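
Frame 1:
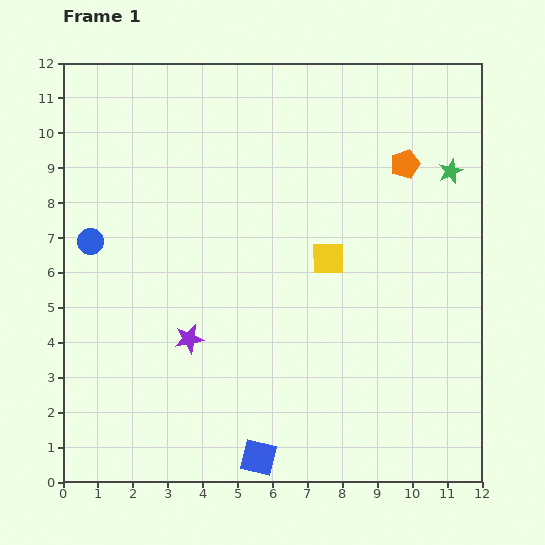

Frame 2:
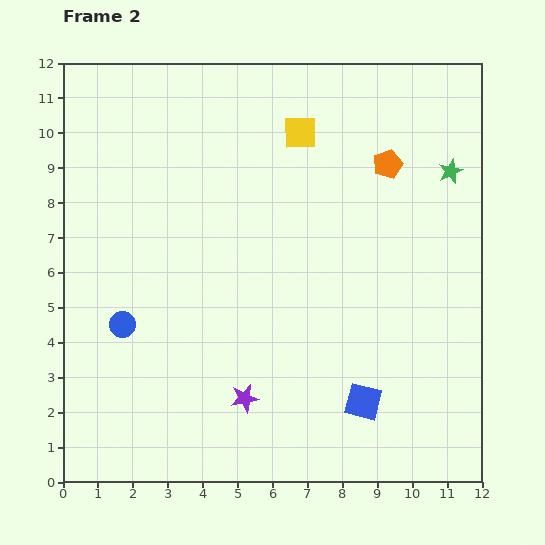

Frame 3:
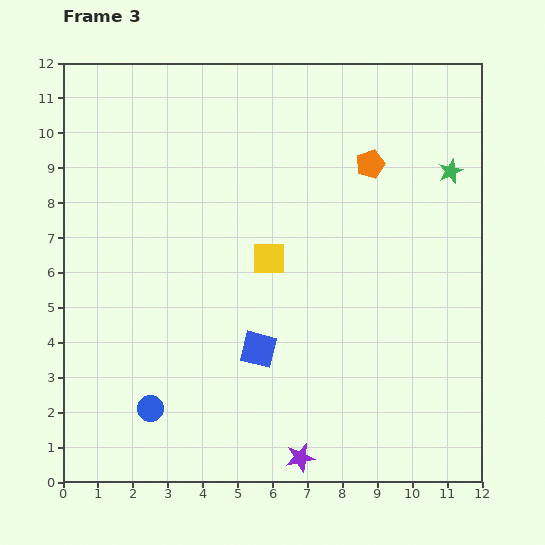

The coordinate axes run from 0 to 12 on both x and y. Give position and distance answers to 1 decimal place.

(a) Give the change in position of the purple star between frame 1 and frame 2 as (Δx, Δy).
(1.6, -1.7)

The purple star was at (3.6, 4.1) in frame 1 and (5.2, 2.4) in frame 2.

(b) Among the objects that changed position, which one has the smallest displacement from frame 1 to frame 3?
the orange pentagon

(moved 1.0)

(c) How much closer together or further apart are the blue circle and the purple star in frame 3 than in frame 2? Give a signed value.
+0.4

Distance in frame 2: 4.1. Distance in frame 3: 4.5.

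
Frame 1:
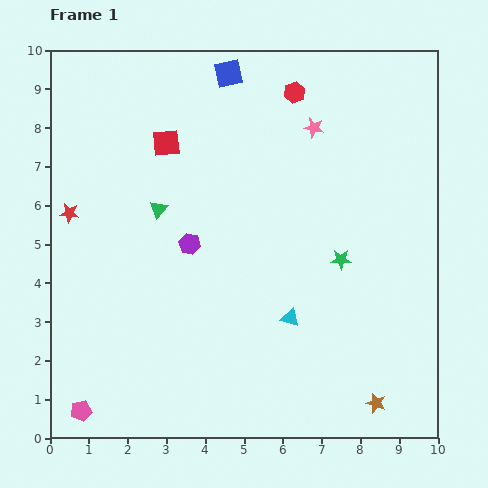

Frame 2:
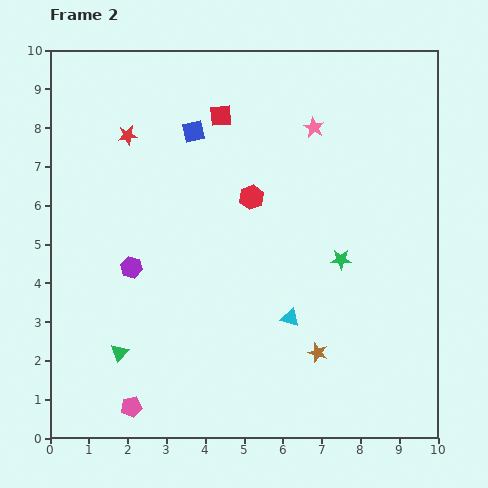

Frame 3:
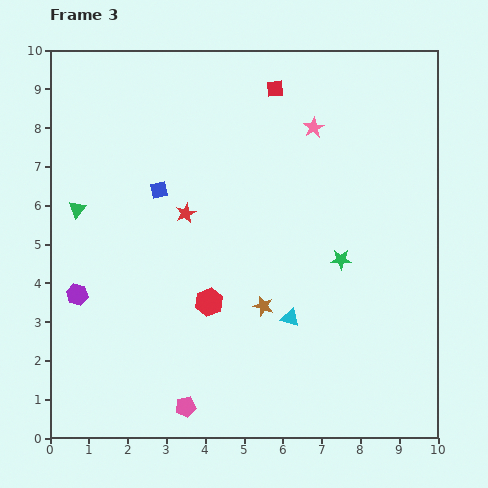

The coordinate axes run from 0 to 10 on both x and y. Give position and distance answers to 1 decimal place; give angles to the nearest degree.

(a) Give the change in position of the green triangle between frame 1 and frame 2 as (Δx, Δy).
(-1.0, -3.7)

The green triangle was at (2.8, 5.9) in frame 1 and (1.8, 2.2) in frame 2.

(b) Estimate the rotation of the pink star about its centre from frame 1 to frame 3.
30° clockwise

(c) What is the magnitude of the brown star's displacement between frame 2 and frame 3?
1.8

The brown star moved from (6.9, 2.2) to (5.5, 3.4), a distance of √(1.4² + 1.2²) ≈ 1.8.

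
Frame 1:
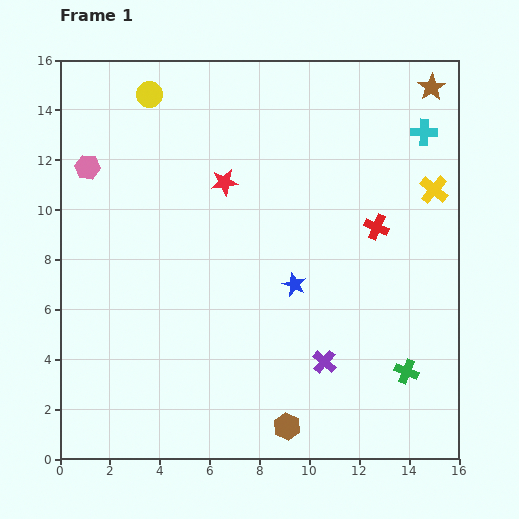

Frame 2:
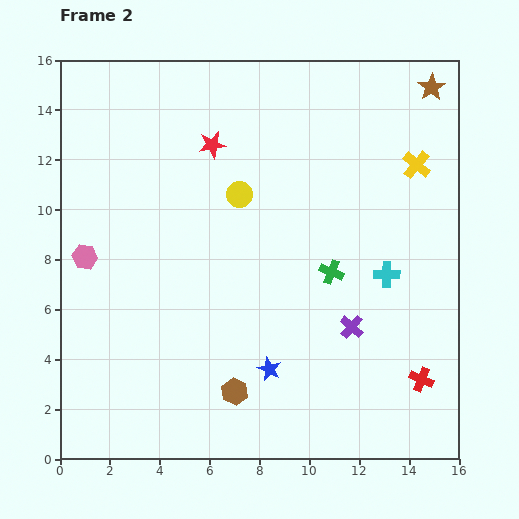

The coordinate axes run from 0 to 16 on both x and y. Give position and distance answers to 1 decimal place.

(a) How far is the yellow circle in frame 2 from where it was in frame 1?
5.4

The yellow circle moved from (3.6, 14.6) to (7.2, 10.6), a distance of √(3.6² + 4.0²) ≈ 5.4.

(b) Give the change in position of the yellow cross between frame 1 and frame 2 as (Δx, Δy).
(-0.7, 1.0)

The yellow cross was at (15.0, 10.8) in frame 1 and (14.3, 11.8) in frame 2.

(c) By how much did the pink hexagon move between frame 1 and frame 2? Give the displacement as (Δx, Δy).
(-0.1, -3.6)

The pink hexagon was at (1.1, 11.7) in frame 1 and (1.0, 8.1) in frame 2.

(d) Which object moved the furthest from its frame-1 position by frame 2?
the red cross

(moved 6.4; next 5.9)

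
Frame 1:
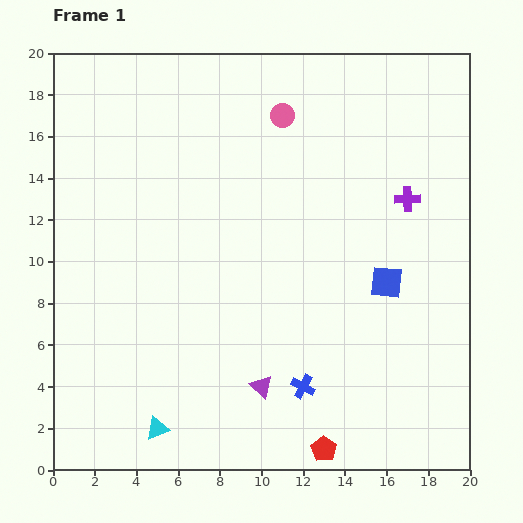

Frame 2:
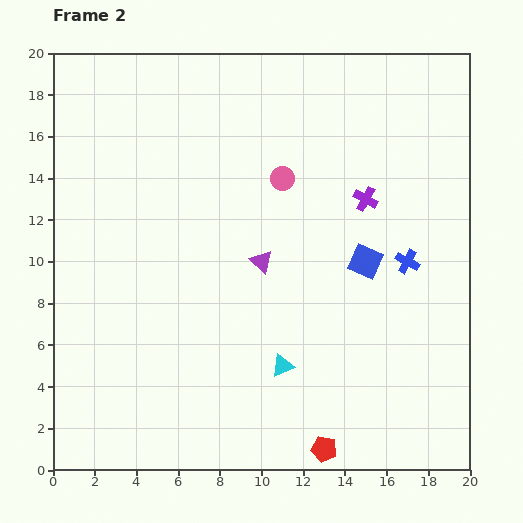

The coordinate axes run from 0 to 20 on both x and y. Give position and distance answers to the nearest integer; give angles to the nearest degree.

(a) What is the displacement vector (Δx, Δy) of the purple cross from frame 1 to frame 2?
(-2, 0)

The purple cross was at (17, 13) in frame 1 and (15, 13) in frame 2.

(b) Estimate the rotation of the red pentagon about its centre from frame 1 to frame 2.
21° counter-clockwise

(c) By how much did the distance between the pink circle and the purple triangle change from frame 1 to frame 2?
-9

Distance in frame 1: 13. Distance in frame 2: 4.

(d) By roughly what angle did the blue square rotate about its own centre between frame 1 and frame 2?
19° clockwise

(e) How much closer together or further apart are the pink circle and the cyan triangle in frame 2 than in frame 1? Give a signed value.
-7

Distance in frame 1: 16. Distance in frame 2: 9.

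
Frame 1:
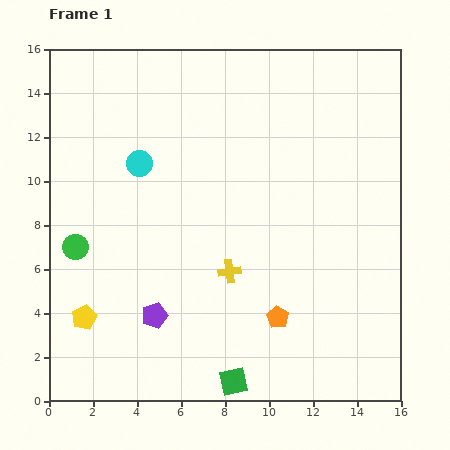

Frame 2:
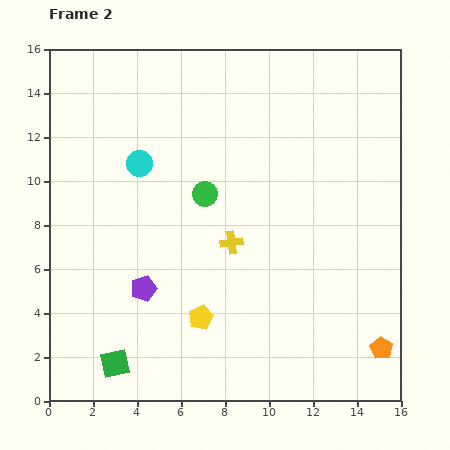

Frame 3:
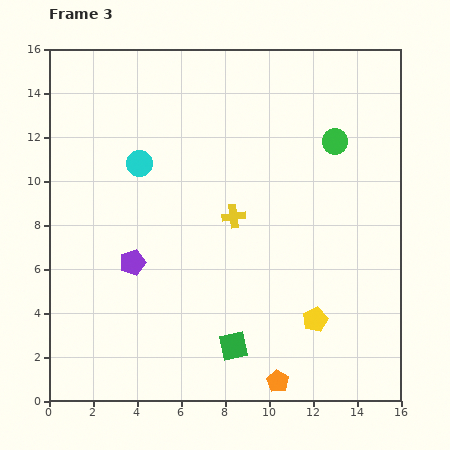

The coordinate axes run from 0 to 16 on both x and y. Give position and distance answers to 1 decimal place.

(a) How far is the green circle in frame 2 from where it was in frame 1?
6.4

The green circle moved from (1.2, 7.0) to (7.1, 9.4), a distance of √(5.9² + 2.4²) ≈ 6.4.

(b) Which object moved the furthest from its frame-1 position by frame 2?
the green circle

(moved 6.4; next 5.5)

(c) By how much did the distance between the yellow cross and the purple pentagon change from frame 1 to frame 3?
+1.2

Distance in frame 1: 3.9. Distance in frame 3: 5.1.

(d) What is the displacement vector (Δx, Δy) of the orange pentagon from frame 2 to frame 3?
(-4.7, -1.5)

The orange pentagon was at (15.1, 2.4) in frame 2 and (10.4, 0.9) in frame 3.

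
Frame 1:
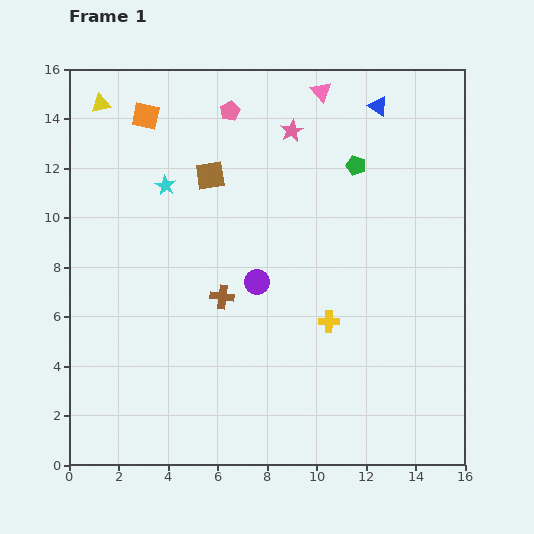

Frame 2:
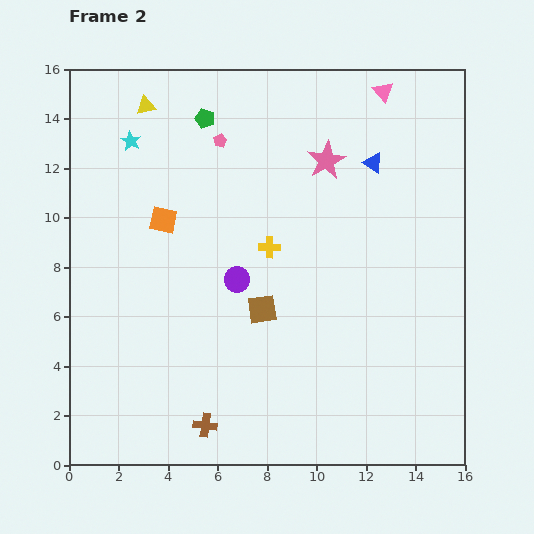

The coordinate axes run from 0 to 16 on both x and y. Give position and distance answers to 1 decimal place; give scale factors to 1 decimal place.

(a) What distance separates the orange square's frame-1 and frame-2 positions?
4.3

The orange square moved from (3.1, 14.1) to (3.8, 9.9), a distance of √(0.7² + 4.2²) ≈ 4.3.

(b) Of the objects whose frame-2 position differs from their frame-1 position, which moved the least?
the purple circle

(moved 0.8)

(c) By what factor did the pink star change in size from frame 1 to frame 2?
1.7×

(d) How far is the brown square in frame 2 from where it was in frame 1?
5.8

The brown square moved from (5.7, 11.7) to (7.8, 6.3), a distance of √(2.1² + 5.4²) ≈ 5.8.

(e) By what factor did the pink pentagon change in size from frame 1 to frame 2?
0.6×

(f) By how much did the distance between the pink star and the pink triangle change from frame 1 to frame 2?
+1.6

Distance in frame 1: 2.0. Distance in frame 2: 3.6.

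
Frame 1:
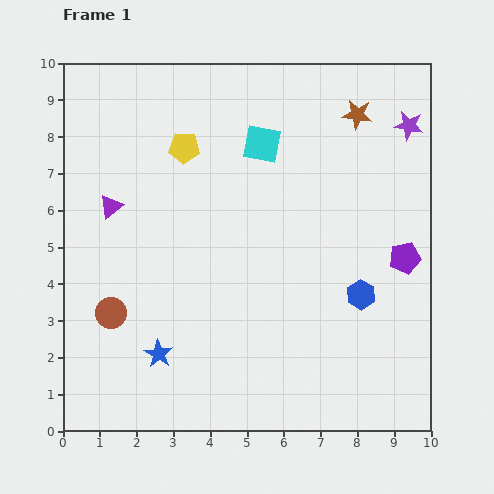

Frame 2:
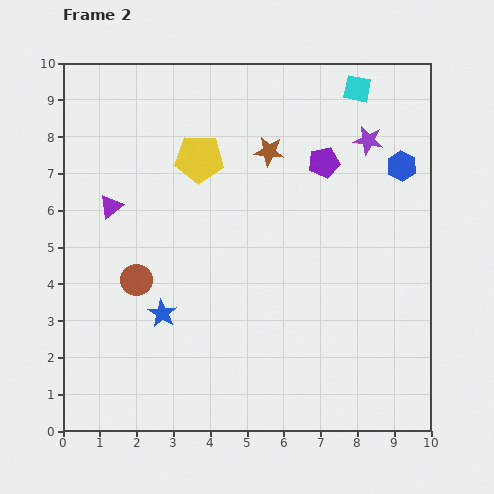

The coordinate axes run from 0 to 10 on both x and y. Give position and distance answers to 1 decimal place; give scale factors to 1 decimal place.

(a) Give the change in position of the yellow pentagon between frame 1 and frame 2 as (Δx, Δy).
(0.4, -0.3)

The yellow pentagon was at (3.3, 7.7) in frame 1 and (3.7, 7.4) in frame 2.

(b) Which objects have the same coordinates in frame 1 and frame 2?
the purple triangle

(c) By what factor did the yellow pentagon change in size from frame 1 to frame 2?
1.6×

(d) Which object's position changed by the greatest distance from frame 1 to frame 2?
the blue hexagon

(moved 3.7; next 3.4)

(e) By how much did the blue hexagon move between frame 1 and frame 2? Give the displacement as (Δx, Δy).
(1.1, 3.5)

The blue hexagon was at (8.1, 3.7) in frame 1 and (9.2, 7.2) in frame 2.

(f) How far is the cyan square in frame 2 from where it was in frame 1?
3.0

The cyan square moved from (5.4, 7.8) to (8.0, 9.3), a distance of √(2.6² + 1.5²) ≈ 3.0.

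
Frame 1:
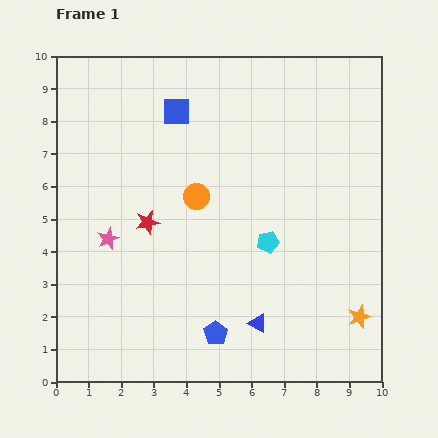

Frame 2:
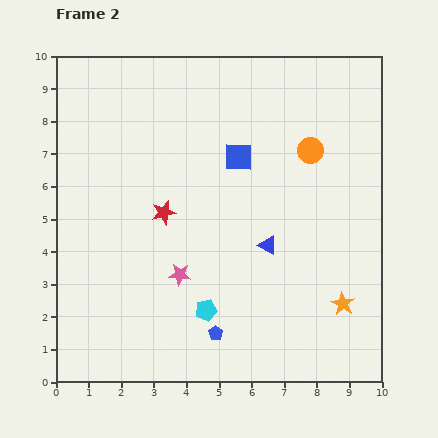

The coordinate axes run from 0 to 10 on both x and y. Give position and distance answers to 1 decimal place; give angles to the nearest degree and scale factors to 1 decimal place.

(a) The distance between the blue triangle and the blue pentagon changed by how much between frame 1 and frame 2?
+1.8

Distance in frame 1: 1.3. Distance in frame 2: 3.1.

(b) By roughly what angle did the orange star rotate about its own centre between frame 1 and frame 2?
21° counter-clockwise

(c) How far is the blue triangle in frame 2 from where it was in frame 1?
2.4

The blue triangle moved from (6.2, 1.8) to (6.5, 4.2), a distance of √(0.3² + 2.4²) ≈ 2.4.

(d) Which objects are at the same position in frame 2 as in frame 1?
the blue pentagon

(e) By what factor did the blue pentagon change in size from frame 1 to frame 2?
0.6×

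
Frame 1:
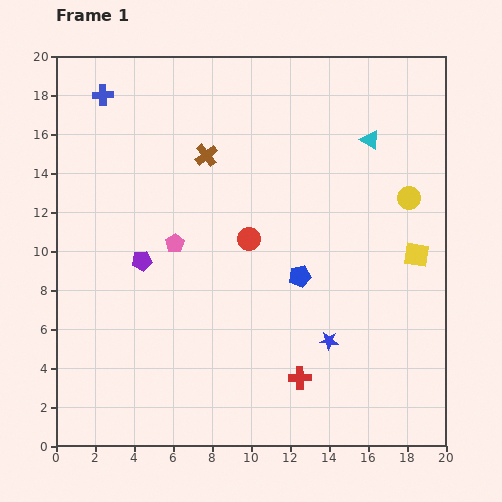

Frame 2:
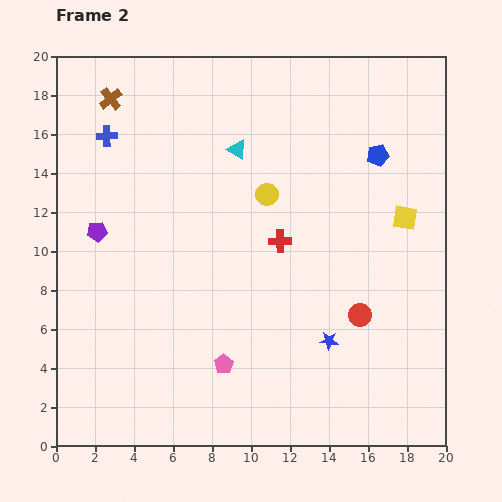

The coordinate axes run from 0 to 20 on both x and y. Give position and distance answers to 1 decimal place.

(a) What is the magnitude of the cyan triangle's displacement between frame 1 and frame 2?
6.8

The cyan triangle moved from (16.1, 15.7) to (9.3, 15.2), a distance of √(6.8² + 0.5²) ≈ 6.8.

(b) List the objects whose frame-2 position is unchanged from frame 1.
the blue star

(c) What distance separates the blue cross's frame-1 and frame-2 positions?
2.1

The blue cross moved from (2.4, 18.0) to (2.6, 15.9), a distance of √(0.2² + 2.1²) ≈ 2.1.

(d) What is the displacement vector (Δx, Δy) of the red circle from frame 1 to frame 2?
(5.7, -3.9)

The red circle was at (9.9, 10.6) in frame 1 and (15.6, 6.7) in frame 2.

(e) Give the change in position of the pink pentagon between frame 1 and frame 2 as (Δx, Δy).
(2.5, -6.2)

The pink pentagon was at (6.1, 10.4) in frame 1 and (8.6, 4.2) in frame 2.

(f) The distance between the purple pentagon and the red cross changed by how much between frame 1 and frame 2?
-0.7

Distance in frame 1: 10.1. Distance in frame 2: 9.4.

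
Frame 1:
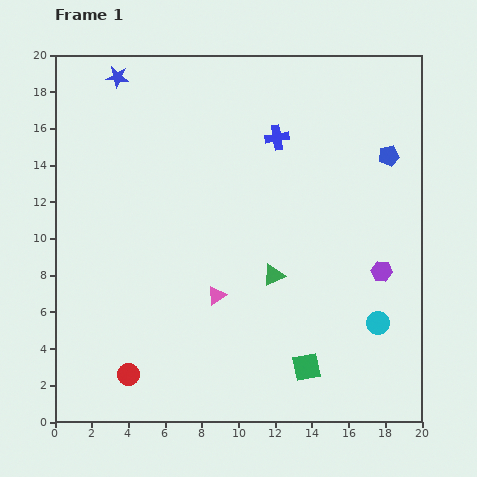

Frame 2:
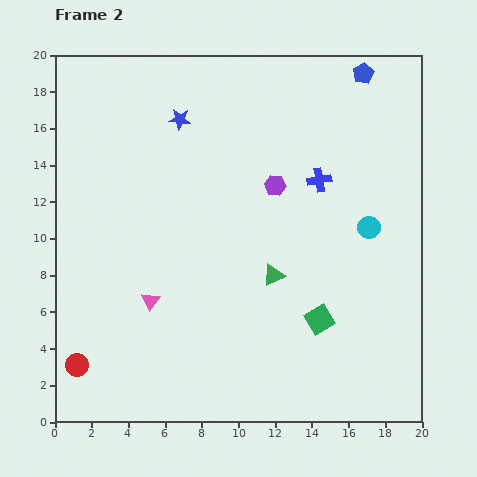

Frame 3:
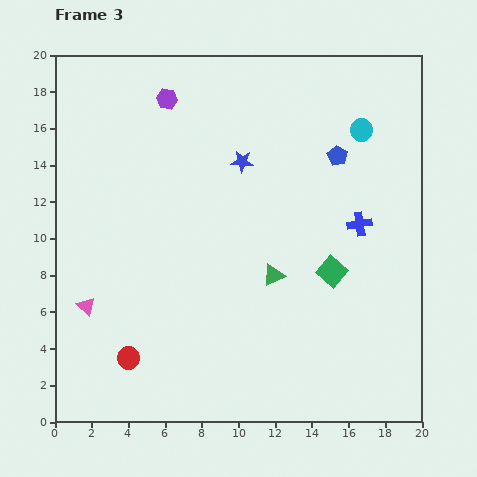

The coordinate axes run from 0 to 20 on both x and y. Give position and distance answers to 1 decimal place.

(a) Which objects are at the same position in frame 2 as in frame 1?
the green triangle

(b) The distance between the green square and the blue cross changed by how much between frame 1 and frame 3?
-9.6

Distance in frame 1: 12.6. Distance in frame 3: 3.0.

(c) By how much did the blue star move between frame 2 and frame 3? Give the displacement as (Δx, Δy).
(3.4, -2.3)

The blue star was at (6.8, 16.5) in frame 2 and (10.2, 14.2) in frame 3.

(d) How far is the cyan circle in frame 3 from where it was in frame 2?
5.3

The cyan circle moved from (17.1, 10.6) to (16.7, 15.9), a distance of √(0.4² + 5.3²) ≈ 5.3.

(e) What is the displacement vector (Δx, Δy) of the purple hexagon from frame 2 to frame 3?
(-5.9, 4.7)

The purple hexagon was at (12.0, 12.9) in frame 2 and (6.1, 17.6) in frame 3.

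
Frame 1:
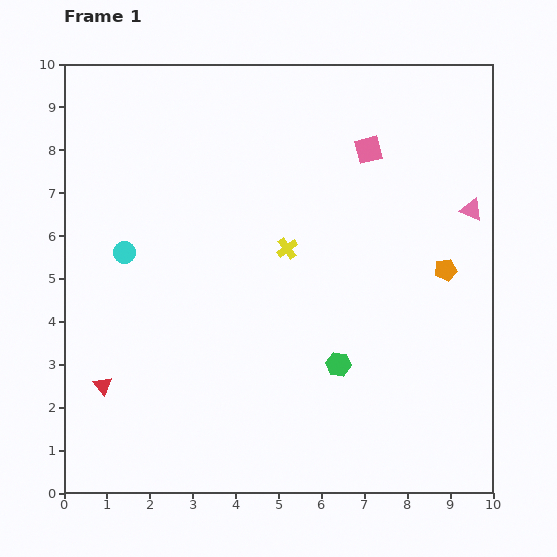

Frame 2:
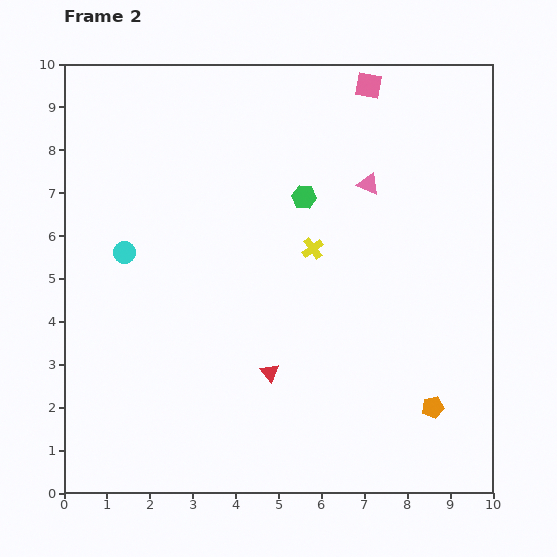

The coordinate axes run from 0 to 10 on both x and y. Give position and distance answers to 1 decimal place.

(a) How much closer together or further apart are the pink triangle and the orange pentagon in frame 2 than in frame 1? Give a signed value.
+3.9

Distance in frame 1: 1.5. Distance in frame 2: 5.4.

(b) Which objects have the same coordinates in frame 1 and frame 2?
the cyan circle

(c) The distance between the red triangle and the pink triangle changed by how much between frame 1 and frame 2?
-4.5

Distance in frame 1: 9.5. Distance in frame 2: 5.0.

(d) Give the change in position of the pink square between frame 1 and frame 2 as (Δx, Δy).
(0.0, 1.5)

The pink square was at (7.1, 8.0) in frame 1 and (7.1, 9.5) in frame 2.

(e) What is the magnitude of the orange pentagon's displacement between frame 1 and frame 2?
3.2

The orange pentagon moved from (8.9, 5.2) to (8.6, 2.0), a distance of √(0.3² + 3.2²) ≈ 3.2.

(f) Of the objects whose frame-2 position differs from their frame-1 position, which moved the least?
the yellow cross

(moved 0.6)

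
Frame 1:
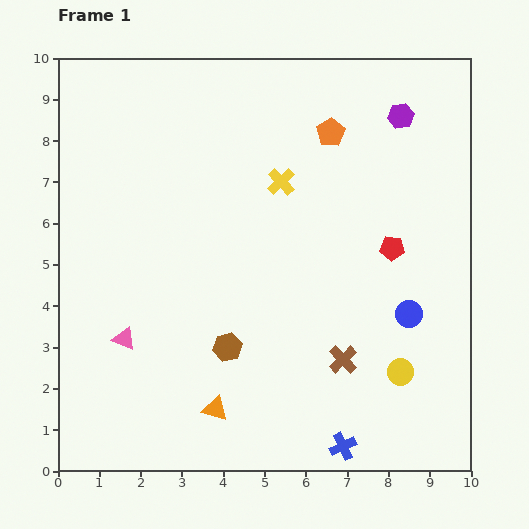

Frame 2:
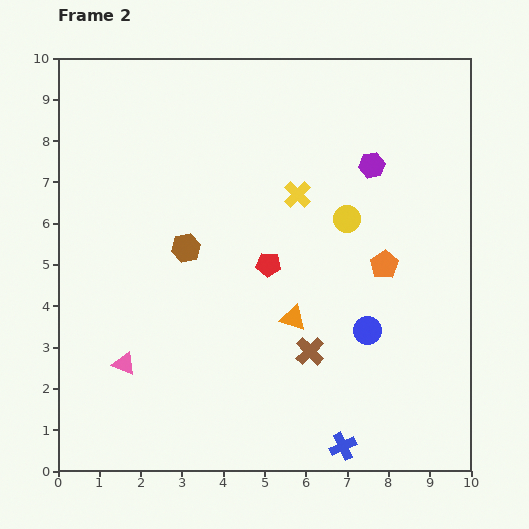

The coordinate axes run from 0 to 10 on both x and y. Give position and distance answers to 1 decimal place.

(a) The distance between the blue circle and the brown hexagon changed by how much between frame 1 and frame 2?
+0.3

Distance in frame 1: 4.5. Distance in frame 2: 4.8.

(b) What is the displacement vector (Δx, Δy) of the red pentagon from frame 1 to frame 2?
(-3.0, -0.4)

The red pentagon was at (8.1, 5.4) in frame 1 and (5.1, 5.0) in frame 2.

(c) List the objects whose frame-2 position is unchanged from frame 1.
the blue cross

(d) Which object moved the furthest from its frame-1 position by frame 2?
the yellow circle

(moved 3.9; next 3.5)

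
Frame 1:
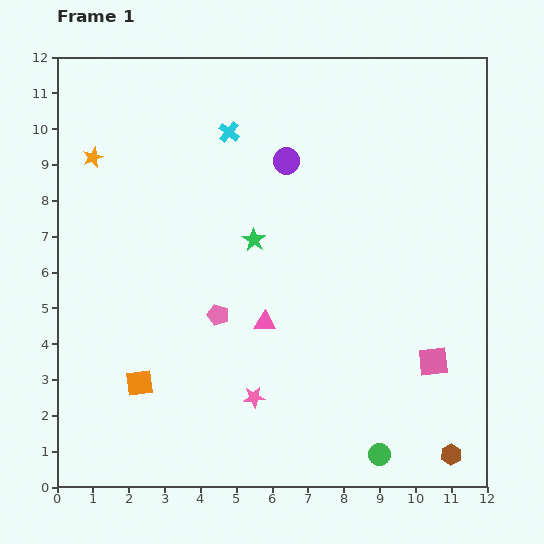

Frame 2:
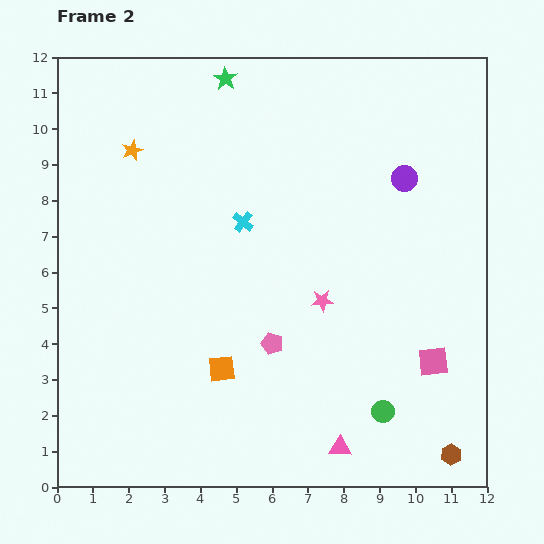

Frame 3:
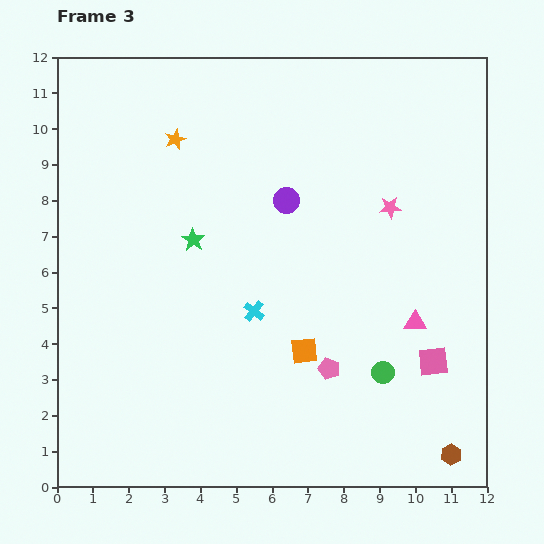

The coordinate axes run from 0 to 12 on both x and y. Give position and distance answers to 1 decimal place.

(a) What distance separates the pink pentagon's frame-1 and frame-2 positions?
1.7

The pink pentagon moved from (4.5, 4.8) to (6.0, 4.0), a distance of √(1.5² + 0.8²) ≈ 1.7.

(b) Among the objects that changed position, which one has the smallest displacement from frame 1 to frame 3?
the purple circle

(moved 1.1)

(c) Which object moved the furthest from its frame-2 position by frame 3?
the green star

(moved 4.6; next 4.1)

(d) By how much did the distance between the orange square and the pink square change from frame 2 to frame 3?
-2.3

Distance in frame 2: 5.9. Distance in frame 3: 3.6.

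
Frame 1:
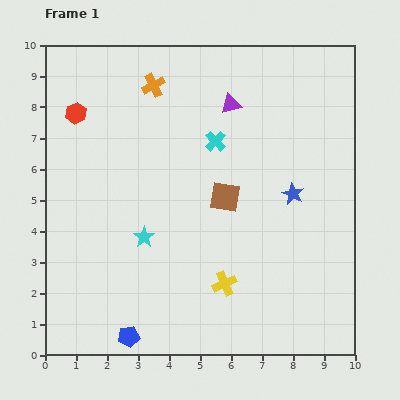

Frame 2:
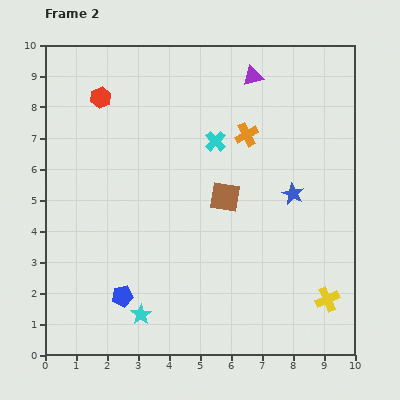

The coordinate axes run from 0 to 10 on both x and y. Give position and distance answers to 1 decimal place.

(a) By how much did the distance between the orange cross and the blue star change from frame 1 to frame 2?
-3.3

Distance in frame 1: 5.7. Distance in frame 2: 2.4.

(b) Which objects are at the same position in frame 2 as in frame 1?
the brown square, the blue star, the cyan cross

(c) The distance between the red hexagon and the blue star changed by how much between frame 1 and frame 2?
-0.6

Distance in frame 1: 7.5. Distance in frame 2: 6.9.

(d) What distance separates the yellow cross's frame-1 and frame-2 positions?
3.3

The yellow cross moved from (5.8, 2.3) to (9.1, 1.8), a distance of √(3.3² + 0.5²) ≈ 3.3.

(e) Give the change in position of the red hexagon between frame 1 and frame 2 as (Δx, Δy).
(0.8, 0.5)

The red hexagon was at (1.0, 7.8) in frame 1 and (1.8, 8.3) in frame 2.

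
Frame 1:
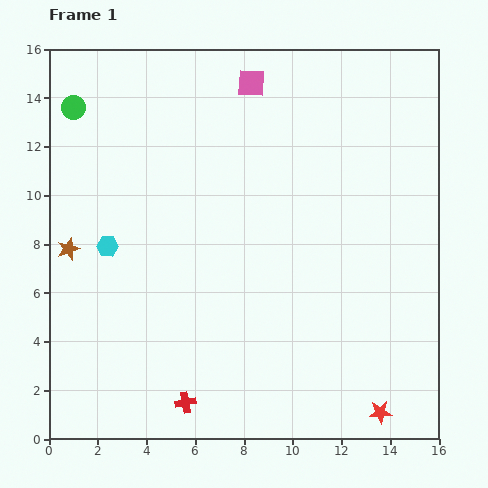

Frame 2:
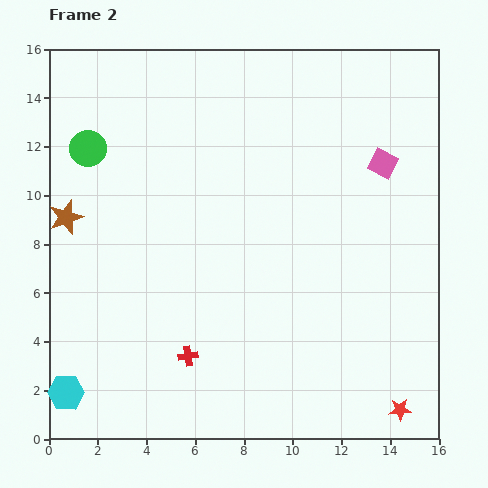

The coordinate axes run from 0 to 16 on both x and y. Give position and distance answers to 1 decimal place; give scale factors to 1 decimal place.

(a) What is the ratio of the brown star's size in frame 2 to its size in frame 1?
1.6×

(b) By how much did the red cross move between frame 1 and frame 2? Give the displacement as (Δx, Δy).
(0.1, 1.9)

The red cross was at (5.6, 1.5) in frame 1 and (5.7, 3.4) in frame 2.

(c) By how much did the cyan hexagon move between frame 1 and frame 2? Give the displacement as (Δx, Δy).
(-1.7, -6.0)

The cyan hexagon was at (2.4, 7.9) in frame 1 and (0.7, 1.9) in frame 2.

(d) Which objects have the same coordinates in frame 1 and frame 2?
none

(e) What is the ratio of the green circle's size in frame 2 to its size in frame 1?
1.5×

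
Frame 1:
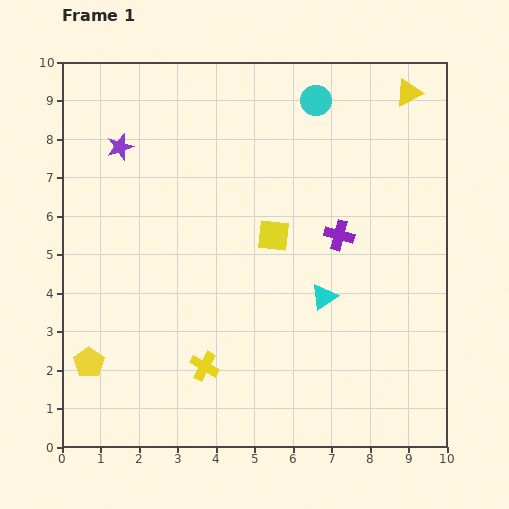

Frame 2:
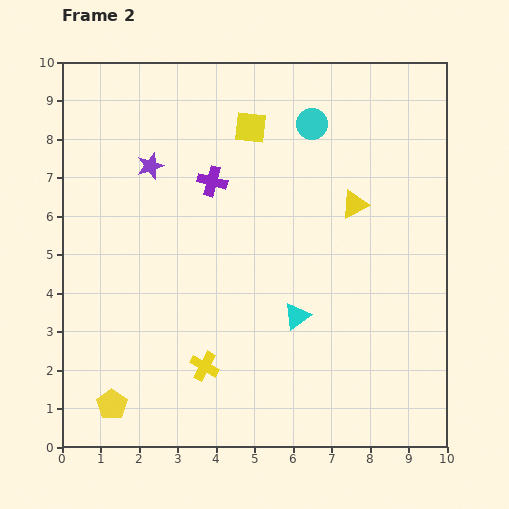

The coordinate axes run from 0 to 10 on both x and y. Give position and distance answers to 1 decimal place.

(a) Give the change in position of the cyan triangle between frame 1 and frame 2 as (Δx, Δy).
(-0.7, -0.5)

The cyan triangle was at (6.8, 3.9) in frame 1 and (6.1, 3.4) in frame 2.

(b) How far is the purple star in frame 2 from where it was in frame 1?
0.9

The purple star moved from (1.5, 7.8) to (2.3, 7.3), a distance of √(0.8² + 0.5²) ≈ 0.9.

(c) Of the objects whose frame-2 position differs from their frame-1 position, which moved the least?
the cyan circle

(moved 0.6)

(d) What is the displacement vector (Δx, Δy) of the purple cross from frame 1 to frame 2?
(-3.3, 1.4)

The purple cross was at (7.2, 5.5) in frame 1 and (3.9, 6.9) in frame 2.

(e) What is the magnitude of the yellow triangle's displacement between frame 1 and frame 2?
3.2

The yellow triangle moved from (9.0, 9.2) to (7.6, 6.3), a distance of √(1.4² + 2.9²) ≈ 3.2.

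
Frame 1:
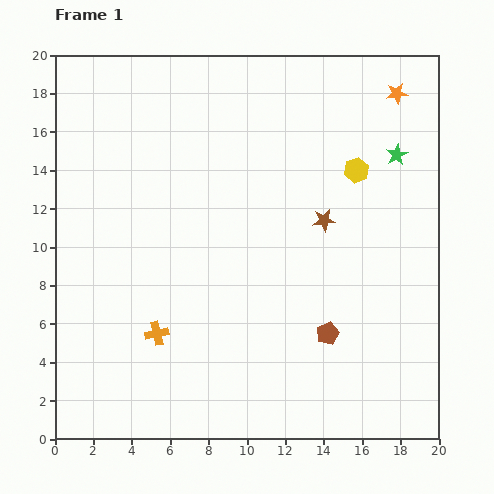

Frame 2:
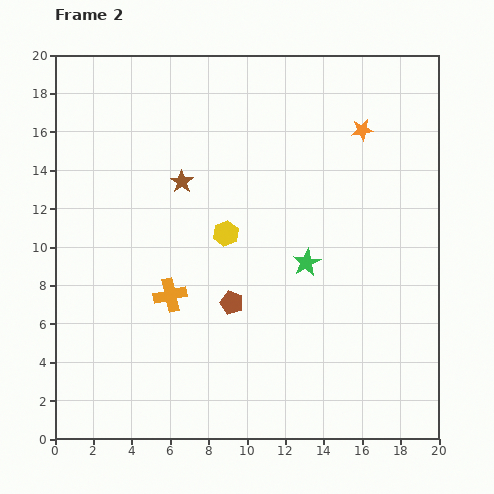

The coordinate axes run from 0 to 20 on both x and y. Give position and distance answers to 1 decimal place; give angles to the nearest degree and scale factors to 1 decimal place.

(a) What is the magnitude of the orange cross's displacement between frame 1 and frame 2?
2.1

The orange cross moved from (5.3, 5.5) to (6.0, 7.5), a distance of √(0.7² + 2.0²) ≈ 2.1.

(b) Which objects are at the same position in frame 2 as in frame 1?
none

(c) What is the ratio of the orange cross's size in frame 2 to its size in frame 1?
1.4×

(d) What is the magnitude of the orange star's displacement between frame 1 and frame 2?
2.6

The orange star moved from (17.8, 18.0) to (16.0, 16.1), a distance of √(1.8² + 1.9²) ≈ 2.6.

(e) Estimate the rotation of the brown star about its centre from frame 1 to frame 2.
31° counter-clockwise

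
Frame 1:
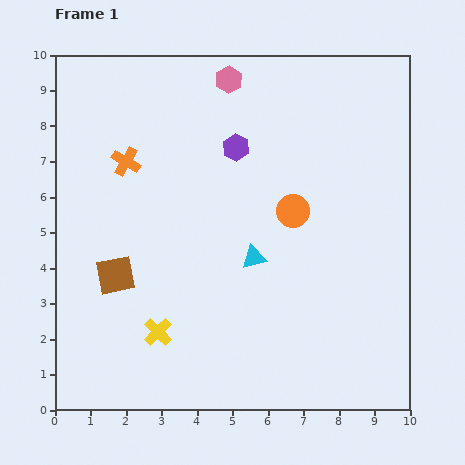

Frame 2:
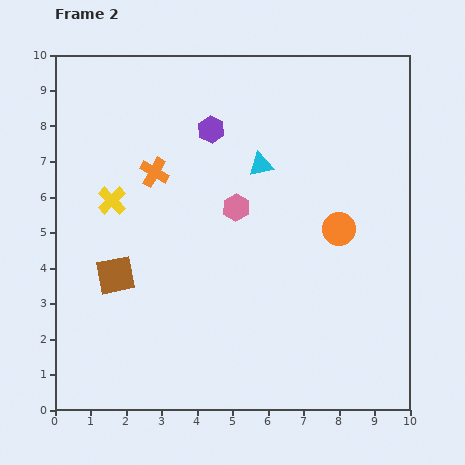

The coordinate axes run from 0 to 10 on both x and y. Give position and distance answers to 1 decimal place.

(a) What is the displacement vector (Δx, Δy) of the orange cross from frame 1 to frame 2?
(0.8, -0.3)

The orange cross was at (2.0, 7.0) in frame 1 and (2.8, 6.7) in frame 2.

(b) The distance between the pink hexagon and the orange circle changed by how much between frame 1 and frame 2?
-1.1

Distance in frame 1: 4.1. Distance in frame 2: 3.0.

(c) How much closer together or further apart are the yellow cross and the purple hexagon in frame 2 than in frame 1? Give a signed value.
-2.2

Distance in frame 1: 5.6. Distance in frame 2: 3.4.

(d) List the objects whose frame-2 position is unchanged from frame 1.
the brown square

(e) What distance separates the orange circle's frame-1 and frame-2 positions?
1.4

The orange circle moved from (6.7, 5.6) to (8.0, 5.1), a distance of √(1.3² + 0.5²) ≈ 1.4.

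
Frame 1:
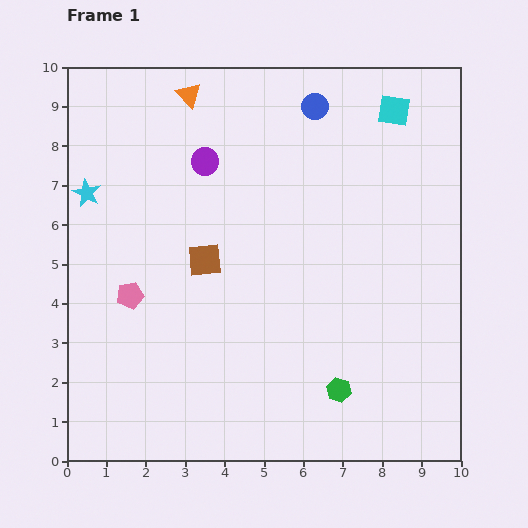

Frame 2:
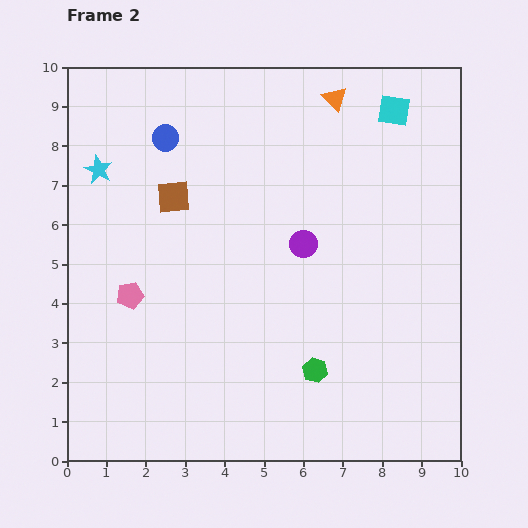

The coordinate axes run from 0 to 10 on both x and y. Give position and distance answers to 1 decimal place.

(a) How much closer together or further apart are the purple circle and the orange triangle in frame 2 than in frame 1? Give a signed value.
+2.1

Distance in frame 1: 1.7. Distance in frame 2: 3.8.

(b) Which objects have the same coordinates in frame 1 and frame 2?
the pink pentagon, the cyan square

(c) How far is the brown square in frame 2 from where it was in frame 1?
1.8

The brown square moved from (3.5, 5.1) to (2.7, 6.7), a distance of √(0.8² + 1.6²) ≈ 1.8.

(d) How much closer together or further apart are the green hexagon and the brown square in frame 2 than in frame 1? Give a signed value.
+1.0

Distance in frame 1: 4.7. Distance in frame 2: 5.7.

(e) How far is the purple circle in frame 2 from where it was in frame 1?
3.3

The purple circle moved from (3.5, 7.6) to (6.0, 5.5), a distance of √(2.5² + 2.1²) ≈ 3.3.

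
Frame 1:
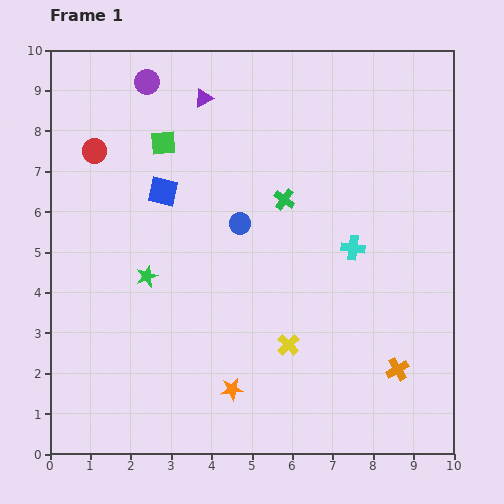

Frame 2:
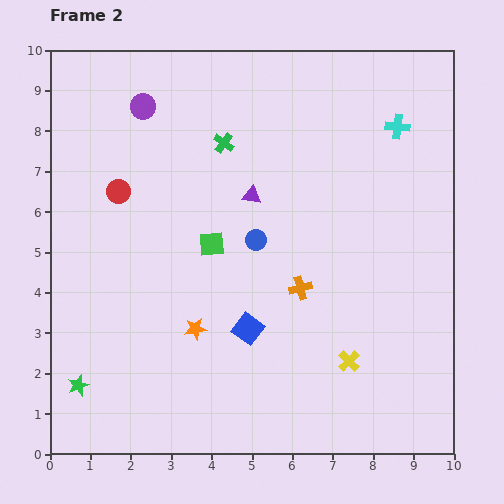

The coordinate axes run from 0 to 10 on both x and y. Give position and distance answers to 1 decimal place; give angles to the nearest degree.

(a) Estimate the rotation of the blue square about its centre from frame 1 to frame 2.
23° clockwise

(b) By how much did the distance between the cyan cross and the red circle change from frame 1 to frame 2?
+0.3

Distance in frame 1: 6.8. Distance in frame 2: 7.1.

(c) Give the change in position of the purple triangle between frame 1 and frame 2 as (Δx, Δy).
(1.2, -2.4)

The purple triangle was at (3.8, 8.8) in frame 1 and (5.0, 6.4) in frame 2.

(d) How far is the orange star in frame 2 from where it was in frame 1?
1.7

The orange star moved from (4.5, 1.6) to (3.6, 3.1), a distance of √(0.9² + 1.5²) ≈ 1.7.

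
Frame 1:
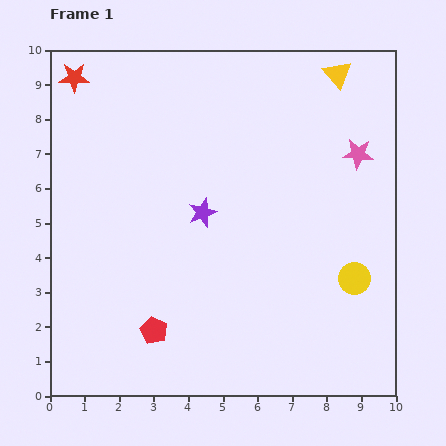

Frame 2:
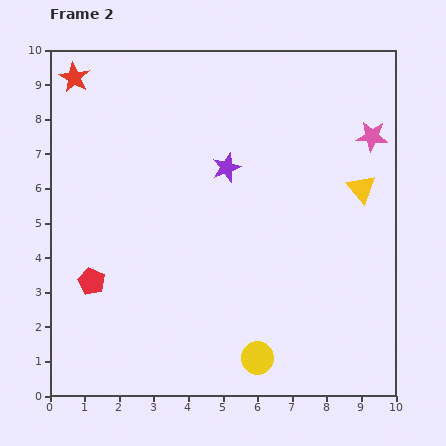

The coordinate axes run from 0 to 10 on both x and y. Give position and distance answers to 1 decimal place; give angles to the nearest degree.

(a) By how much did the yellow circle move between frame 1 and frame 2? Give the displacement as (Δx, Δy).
(-2.8, -2.3)

The yellow circle was at (8.8, 3.4) in frame 1 and (6.0, 1.1) in frame 2.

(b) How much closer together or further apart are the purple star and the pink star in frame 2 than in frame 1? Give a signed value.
-0.5

Distance in frame 1: 4.8. Distance in frame 2: 4.3.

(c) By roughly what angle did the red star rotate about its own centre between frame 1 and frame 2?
29° clockwise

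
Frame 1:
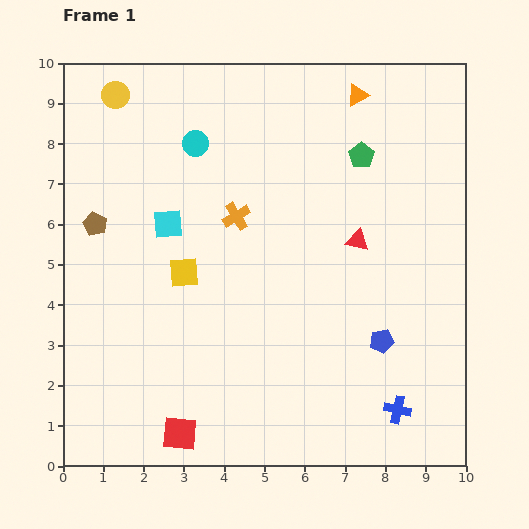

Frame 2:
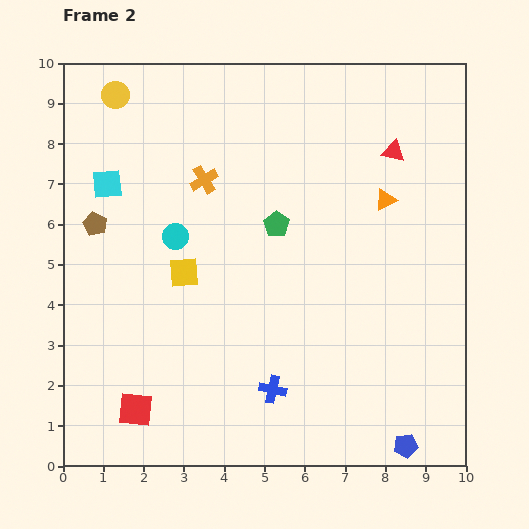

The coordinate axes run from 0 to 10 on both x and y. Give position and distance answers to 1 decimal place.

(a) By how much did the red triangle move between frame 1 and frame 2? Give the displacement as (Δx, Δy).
(0.9, 2.2)

The red triangle was at (7.3, 5.6) in frame 1 and (8.2, 7.8) in frame 2.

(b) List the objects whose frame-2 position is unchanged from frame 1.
the yellow circle, the brown pentagon, the yellow square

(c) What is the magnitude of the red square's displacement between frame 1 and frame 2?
1.3

The red square moved from (2.9, 0.8) to (1.8, 1.4), a distance of √(1.1² + 0.6²) ≈ 1.3.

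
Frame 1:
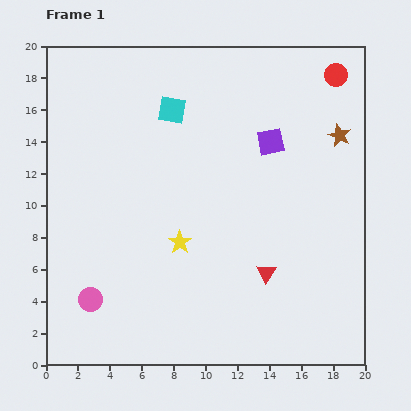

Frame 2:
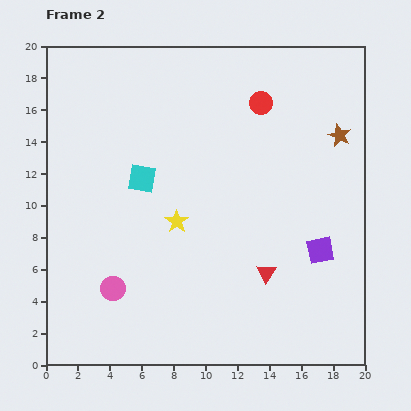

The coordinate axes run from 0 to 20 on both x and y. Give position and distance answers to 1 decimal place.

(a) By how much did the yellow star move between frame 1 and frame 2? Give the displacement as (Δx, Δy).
(-0.2, 1.3)

The yellow star was at (8.4, 7.7) in frame 1 and (8.2, 9.0) in frame 2.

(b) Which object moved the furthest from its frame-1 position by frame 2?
the purple square

(moved 7.5; next 5.0)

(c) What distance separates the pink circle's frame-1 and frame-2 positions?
1.6

The pink circle moved from (2.8, 4.1) to (4.2, 4.8), a distance of √(1.4² + 0.7²) ≈ 1.6.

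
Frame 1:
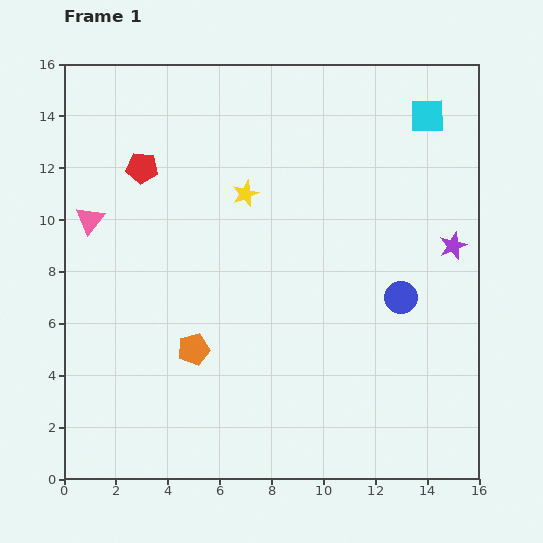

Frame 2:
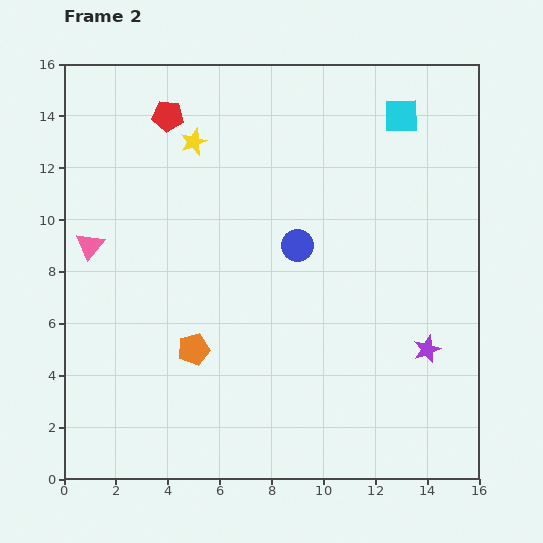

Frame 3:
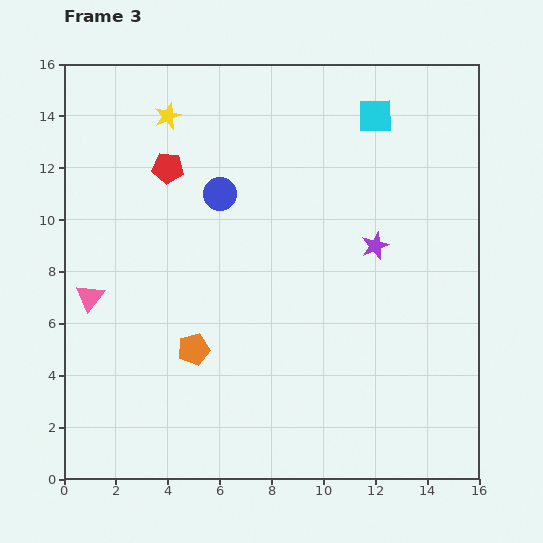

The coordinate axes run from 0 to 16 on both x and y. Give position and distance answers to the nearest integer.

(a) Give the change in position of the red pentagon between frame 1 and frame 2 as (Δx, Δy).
(1, 2)

The red pentagon was at (3, 12) in frame 1 and (4, 14) in frame 2.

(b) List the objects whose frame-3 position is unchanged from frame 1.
the orange pentagon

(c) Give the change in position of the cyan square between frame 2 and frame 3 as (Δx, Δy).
(-1, 0)

The cyan square was at (13, 14) in frame 2 and (12, 14) in frame 3.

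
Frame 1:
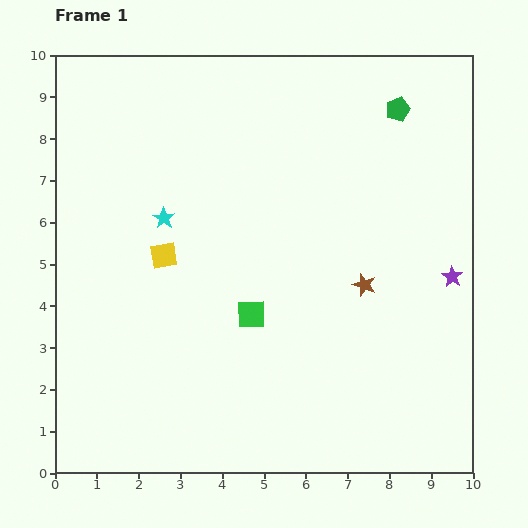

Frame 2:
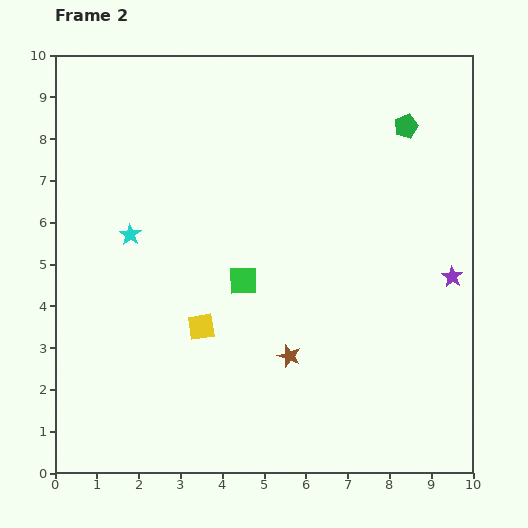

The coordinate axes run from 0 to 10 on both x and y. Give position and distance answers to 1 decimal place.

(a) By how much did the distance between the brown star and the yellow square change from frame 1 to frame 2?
-2.7

Distance in frame 1: 4.9. Distance in frame 2: 2.2.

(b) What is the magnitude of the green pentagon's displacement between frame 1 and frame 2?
0.4

The green pentagon moved from (8.2, 8.7) to (8.4, 8.3), a distance of √(0.2² + 0.4²) ≈ 0.4.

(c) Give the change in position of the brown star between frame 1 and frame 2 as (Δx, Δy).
(-1.8, -1.7)

The brown star was at (7.4, 4.5) in frame 1 and (5.6, 2.8) in frame 2.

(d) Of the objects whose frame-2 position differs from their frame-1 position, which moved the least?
the green pentagon

(moved 0.4)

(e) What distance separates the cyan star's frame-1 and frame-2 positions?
0.9

The cyan star moved from (2.6, 6.1) to (1.8, 5.7), a distance of √(0.8² + 0.4²) ≈ 0.9.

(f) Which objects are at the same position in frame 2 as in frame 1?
the purple star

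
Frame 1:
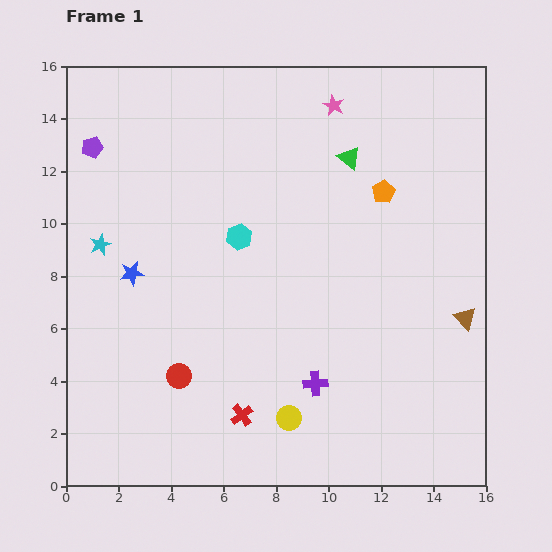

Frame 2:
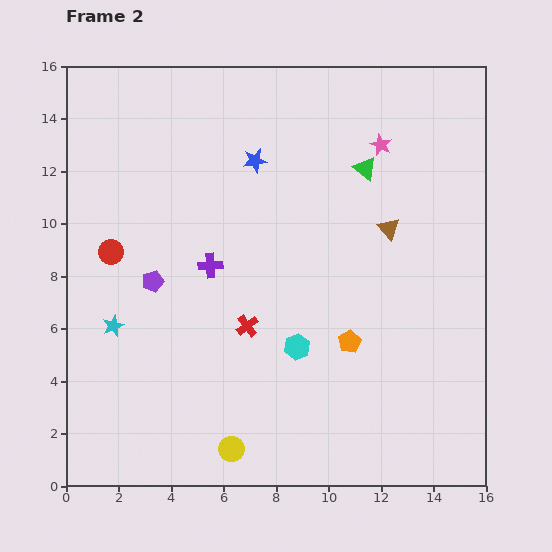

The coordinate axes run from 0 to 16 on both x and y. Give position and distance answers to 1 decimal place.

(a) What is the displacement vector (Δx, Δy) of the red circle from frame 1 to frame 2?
(-2.6, 4.7)

The red circle was at (4.3, 4.2) in frame 1 and (1.7, 8.9) in frame 2.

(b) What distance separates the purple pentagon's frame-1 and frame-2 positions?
5.6

The purple pentagon moved from (1.0, 12.9) to (3.3, 7.8), a distance of √(2.3² + 5.1²) ≈ 5.6.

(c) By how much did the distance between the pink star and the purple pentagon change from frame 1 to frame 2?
+0.8

Distance in frame 1: 9.3. Distance in frame 2: 10.1.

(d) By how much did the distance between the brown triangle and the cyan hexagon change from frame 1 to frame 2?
-3.4

Distance in frame 1: 9.1. Distance in frame 2: 5.7.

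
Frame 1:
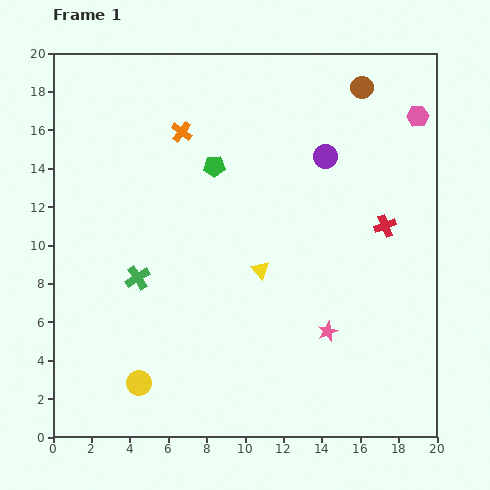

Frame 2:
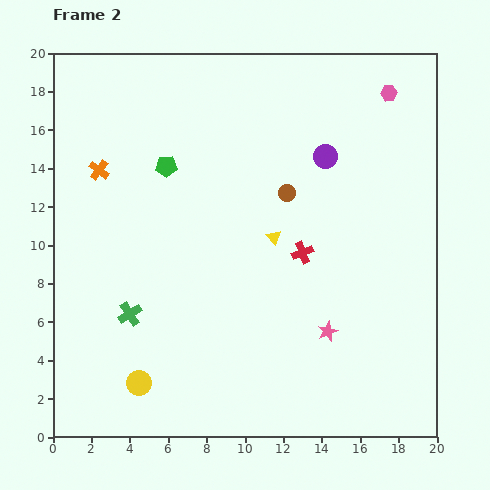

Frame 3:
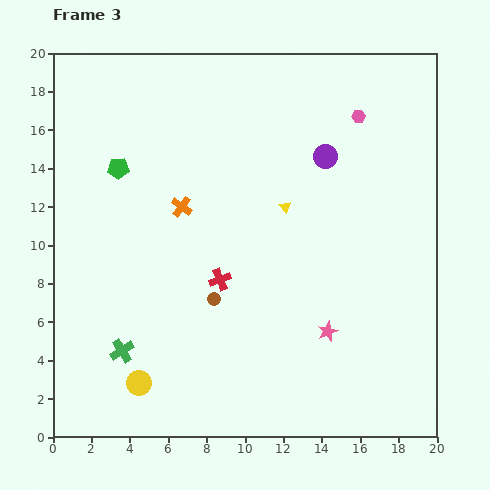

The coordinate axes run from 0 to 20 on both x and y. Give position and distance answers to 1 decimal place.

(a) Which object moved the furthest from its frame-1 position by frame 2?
the brown circle

(moved 6.7; next 4.7)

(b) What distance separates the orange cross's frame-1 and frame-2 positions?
4.7

The orange cross moved from (6.7, 15.9) to (2.4, 13.9), a distance of √(4.3² + 2.0²) ≈ 4.7.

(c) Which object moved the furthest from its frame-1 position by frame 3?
the brown circle

(moved 13.4; next 9.0)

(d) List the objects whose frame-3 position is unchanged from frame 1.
the purple circle, the yellow circle, the pink star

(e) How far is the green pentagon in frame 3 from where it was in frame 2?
2.5

The green pentagon moved from (5.9, 14.1) to (3.4, 14.0), a distance of √(2.5² + 0.1²) ≈ 2.5.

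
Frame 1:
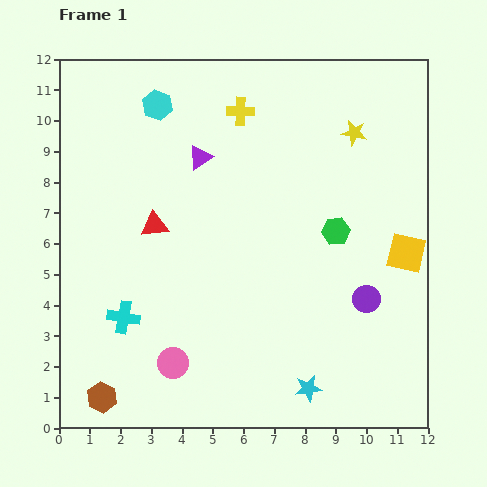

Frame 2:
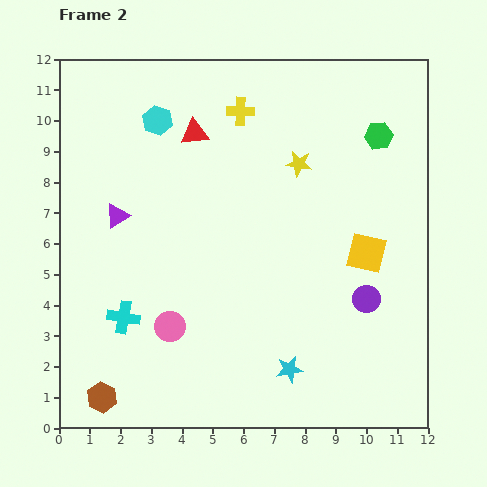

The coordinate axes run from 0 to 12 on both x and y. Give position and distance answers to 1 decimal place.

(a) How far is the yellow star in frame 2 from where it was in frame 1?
2.1

The yellow star moved from (9.6, 9.6) to (7.8, 8.6), a distance of √(1.8² + 1.0²) ≈ 2.1.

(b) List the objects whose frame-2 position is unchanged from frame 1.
the purple circle, the yellow cross, the brown hexagon, the cyan cross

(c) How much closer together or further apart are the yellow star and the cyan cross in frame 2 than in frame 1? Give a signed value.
-2.0

Distance in frame 1: 9.6. Distance in frame 2: 7.6.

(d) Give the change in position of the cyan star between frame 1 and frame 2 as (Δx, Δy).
(-0.6, 0.6)

The cyan star was at (8.1, 1.3) in frame 1 and (7.5, 1.9) in frame 2.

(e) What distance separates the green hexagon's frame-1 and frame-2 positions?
3.4

The green hexagon moved from (9.0, 6.4) to (10.4, 9.5), a distance of √(1.4² + 3.1²) ≈ 3.4.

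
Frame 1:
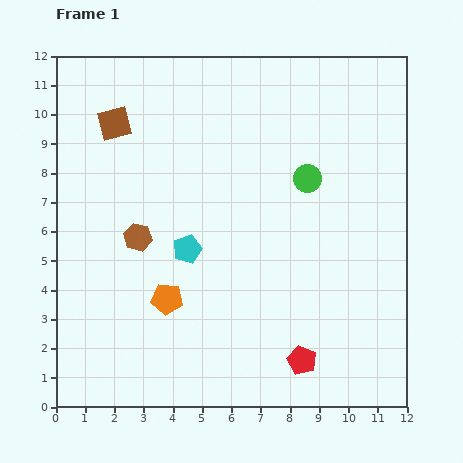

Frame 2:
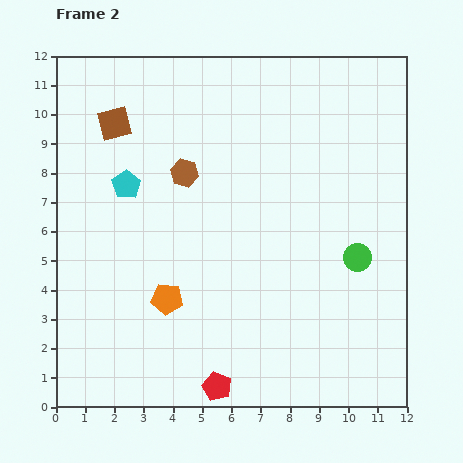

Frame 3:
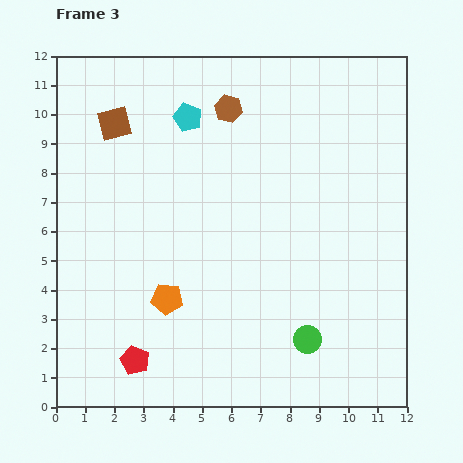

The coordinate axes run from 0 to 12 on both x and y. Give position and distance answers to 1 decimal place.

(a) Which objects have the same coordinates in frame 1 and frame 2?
the orange pentagon, the brown square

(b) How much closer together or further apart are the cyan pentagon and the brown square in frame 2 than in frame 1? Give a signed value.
-2.9

Distance in frame 1: 5.0. Distance in frame 2: 2.1.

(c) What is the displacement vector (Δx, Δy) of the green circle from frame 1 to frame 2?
(1.7, -2.7)

The green circle was at (8.6, 7.8) in frame 1 and (10.3, 5.1) in frame 2.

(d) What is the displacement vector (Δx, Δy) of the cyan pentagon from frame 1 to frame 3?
(0.0, 4.5)

The cyan pentagon was at (4.5, 5.4) in frame 1 and (4.5, 9.9) in frame 3.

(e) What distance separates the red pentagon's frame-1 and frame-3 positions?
5.7

The red pentagon moved from (8.4, 1.6) to (2.7, 1.6), a distance of √(5.7² + 0.0²) ≈ 5.7.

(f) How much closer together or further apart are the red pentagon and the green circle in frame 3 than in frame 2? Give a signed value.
-0.6

Distance in frame 2: 6.5. Distance in frame 3: 5.9.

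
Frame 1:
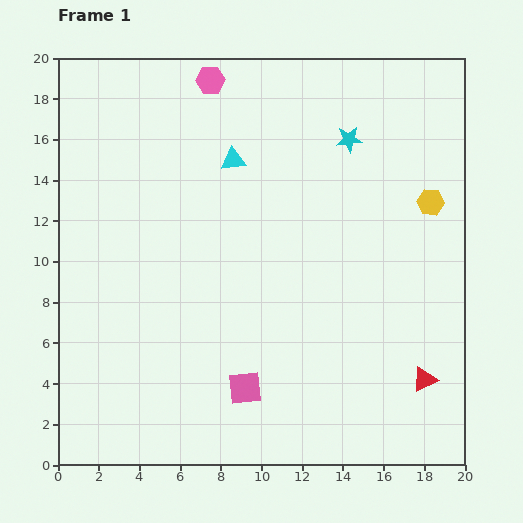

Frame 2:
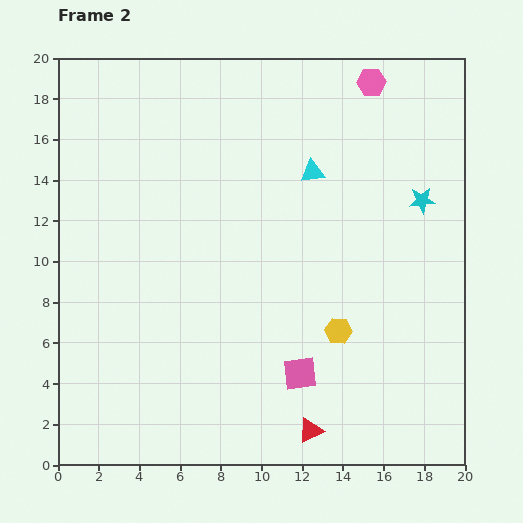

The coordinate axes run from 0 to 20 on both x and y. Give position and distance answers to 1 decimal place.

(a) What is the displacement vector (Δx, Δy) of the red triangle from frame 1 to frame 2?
(-5.6, -2.5)

The red triangle was at (18.0, 4.2) in frame 1 and (12.4, 1.7) in frame 2.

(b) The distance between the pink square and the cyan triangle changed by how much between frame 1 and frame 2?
-1.3

Distance in frame 1: 11.2. Distance in frame 2: 9.9.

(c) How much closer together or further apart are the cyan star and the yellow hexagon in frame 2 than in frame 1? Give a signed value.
+2.5

Distance in frame 1: 5.1. Distance in frame 2: 7.6.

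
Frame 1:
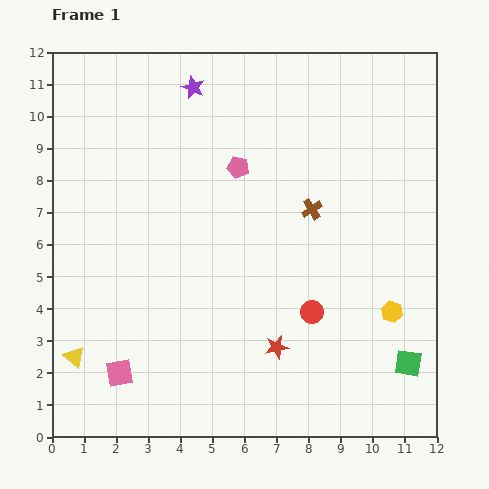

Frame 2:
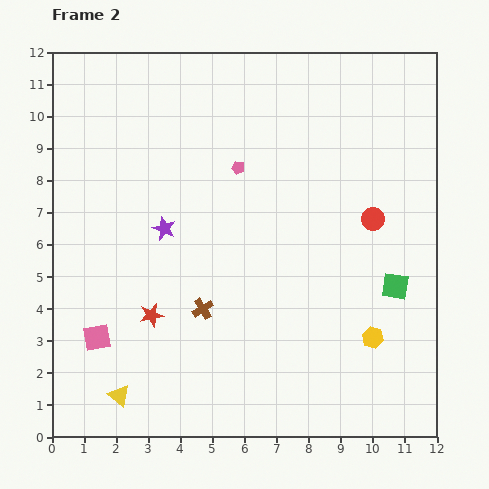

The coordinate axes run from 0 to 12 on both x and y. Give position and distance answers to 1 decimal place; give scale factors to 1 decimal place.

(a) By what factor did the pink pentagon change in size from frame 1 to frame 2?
0.6×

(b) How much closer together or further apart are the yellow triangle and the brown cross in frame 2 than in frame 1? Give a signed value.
-5.0

Distance in frame 1: 8.7. Distance in frame 2: 3.7.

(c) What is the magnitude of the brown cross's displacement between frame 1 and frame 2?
4.6

The brown cross moved from (8.1, 7.1) to (4.7, 4.0), a distance of √(3.4² + 3.1²) ≈ 4.6.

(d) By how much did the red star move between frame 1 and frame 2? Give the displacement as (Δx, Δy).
(-3.9, 1.0)

The red star was at (7.0, 2.8) in frame 1 and (3.1, 3.8) in frame 2.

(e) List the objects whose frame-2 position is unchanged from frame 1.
the pink pentagon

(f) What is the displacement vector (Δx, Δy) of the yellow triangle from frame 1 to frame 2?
(1.4, -1.2)

The yellow triangle was at (0.7, 2.5) in frame 1 and (2.1, 1.3) in frame 2.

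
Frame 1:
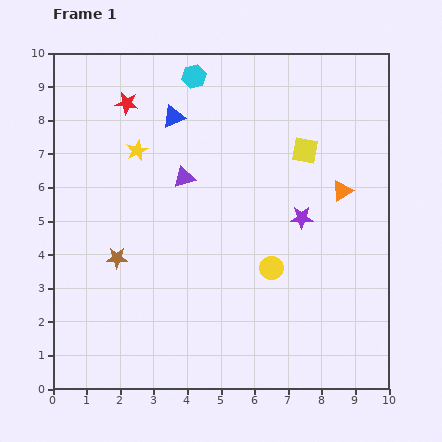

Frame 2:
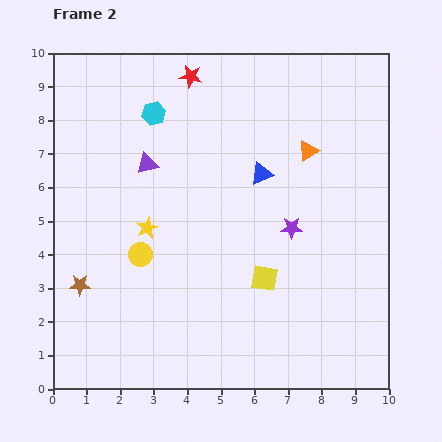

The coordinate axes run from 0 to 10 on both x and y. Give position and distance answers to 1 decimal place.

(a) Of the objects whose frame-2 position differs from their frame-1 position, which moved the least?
the purple star

(moved 0.4)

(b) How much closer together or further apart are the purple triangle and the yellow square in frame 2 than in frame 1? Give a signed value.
+1.2

Distance in frame 1: 3.7. Distance in frame 2: 4.9.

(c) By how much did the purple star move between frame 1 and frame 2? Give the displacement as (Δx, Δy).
(-0.3, -0.3)

The purple star was at (7.4, 5.1) in frame 1 and (7.1, 4.8) in frame 2.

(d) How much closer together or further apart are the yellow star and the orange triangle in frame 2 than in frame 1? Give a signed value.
-0.9

Distance in frame 1: 6.2. Distance in frame 2: 5.3.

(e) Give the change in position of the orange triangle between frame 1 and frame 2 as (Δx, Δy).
(-1.0, 1.2)

The orange triangle was at (8.6, 5.9) in frame 1 and (7.6, 7.1) in frame 2.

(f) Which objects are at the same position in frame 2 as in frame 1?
none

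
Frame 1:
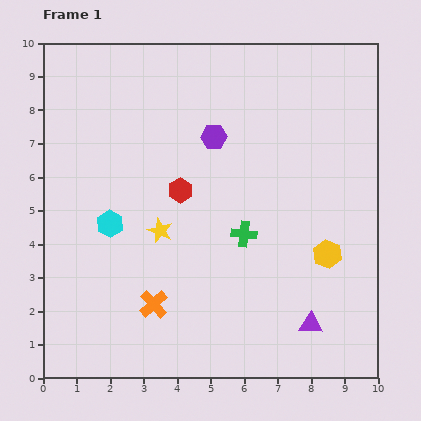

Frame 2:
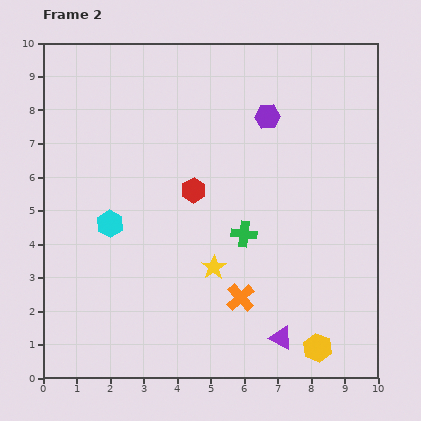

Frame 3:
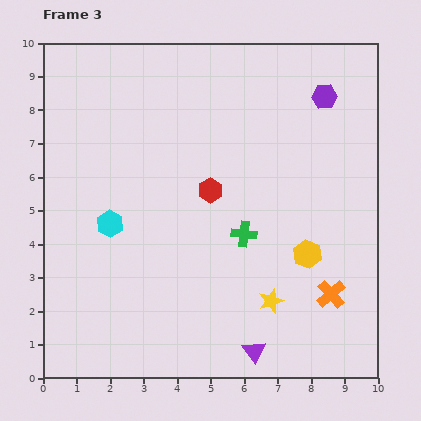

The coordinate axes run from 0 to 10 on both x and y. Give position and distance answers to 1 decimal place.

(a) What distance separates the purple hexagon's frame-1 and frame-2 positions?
1.7

The purple hexagon moved from (5.1, 7.2) to (6.7, 7.8), a distance of √(1.6² + 0.6²) ≈ 1.7.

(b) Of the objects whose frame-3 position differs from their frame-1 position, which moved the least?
the yellow hexagon

(moved 0.6)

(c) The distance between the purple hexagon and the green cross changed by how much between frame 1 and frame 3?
+1.8

Distance in frame 1: 3.0. Distance in frame 3: 4.8.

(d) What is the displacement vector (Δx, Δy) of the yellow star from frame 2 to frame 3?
(1.7, -1.0)

The yellow star was at (5.1, 3.3) in frame 2 and (6.8, 2.3) in frame 3.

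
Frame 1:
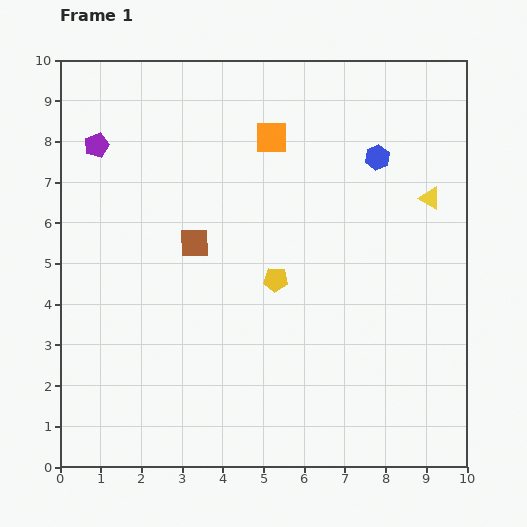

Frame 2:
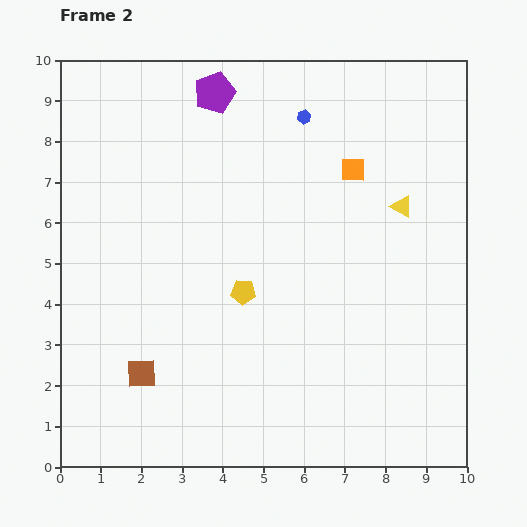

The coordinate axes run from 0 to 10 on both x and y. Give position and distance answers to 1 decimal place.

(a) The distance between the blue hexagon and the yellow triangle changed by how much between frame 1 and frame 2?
+1.7

Distance in frame 1: 1.6. Distance in frame 2: 3.3.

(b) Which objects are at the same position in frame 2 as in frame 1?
none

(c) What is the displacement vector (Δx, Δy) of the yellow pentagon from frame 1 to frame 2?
(-0.8, -0.3)

The yellow pentagon was at (5.3, 4.6) in frame 1 and (4.5, 4.3) in frame 2.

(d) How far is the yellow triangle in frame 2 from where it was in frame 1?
0.7

The yellow triangle moved from (9.1, 6.6) to (8.4, 6.4), a distance of √(0.7² + 0.2²) ≈ 0.7.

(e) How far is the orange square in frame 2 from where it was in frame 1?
2.2

The orange square moved from (5.2, 8.1) to (7.2, 7.3), a distance of √(2.0² + 0.8²) ≈ 2.2.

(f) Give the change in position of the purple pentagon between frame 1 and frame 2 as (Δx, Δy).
(2.9, 1.3)

The purple pentagon was at (0.9, 7.9) in frame 1 and (3.8, 9.2) in frame 2.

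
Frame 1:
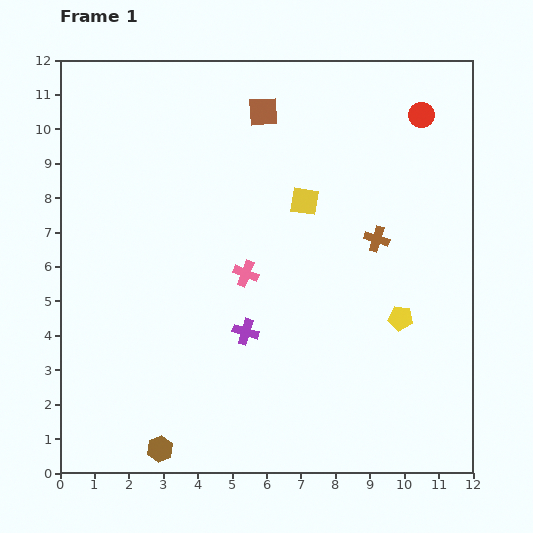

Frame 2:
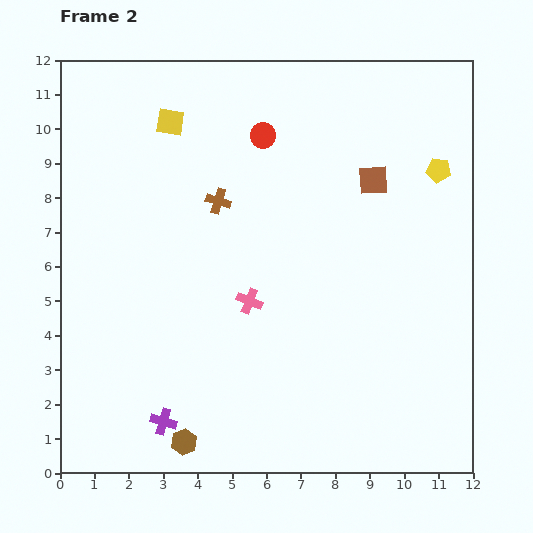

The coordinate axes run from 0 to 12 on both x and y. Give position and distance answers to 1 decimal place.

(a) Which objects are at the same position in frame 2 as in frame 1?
none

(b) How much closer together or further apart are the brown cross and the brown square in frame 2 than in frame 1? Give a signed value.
-0.5

Distance in frame 1: 5.0. Distance in frame 2: 4.5.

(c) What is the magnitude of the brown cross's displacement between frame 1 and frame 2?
4.7

The brown cross moved from (9.2, 6.8) to (4.6, 7.9), a distance of √(4.6² + 1.1²) ≈ 4.7.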